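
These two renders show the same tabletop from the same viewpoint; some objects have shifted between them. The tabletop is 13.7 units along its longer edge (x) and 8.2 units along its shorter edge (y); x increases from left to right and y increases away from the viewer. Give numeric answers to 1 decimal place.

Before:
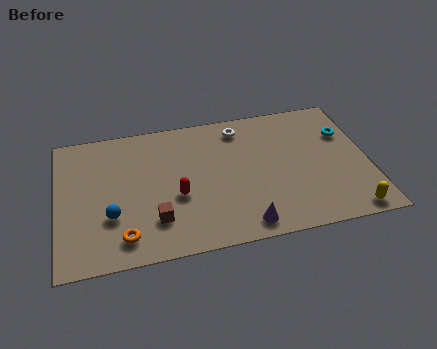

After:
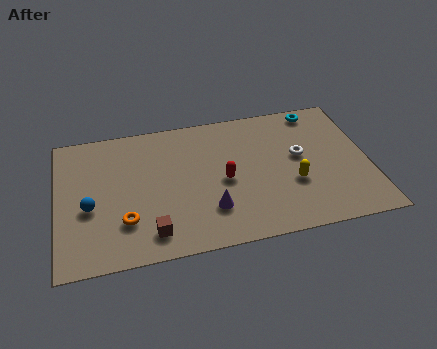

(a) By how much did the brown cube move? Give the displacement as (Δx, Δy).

(-0.2, -0.7)

The brown cube started near (4.2, 2.1) and ended near (4.0, 1.4).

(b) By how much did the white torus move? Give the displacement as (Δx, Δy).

(2.5, -2.3)

From the two frames, the white torus sits at roughly (8.2, 6.9) before and (10.7, 4.6) after.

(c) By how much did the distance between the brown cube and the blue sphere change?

+1.3

They were about 2.0 units apart before and 3.3 after — 1.3 units further apart.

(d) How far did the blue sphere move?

1.1

The blue sphere was near (2.3, 2.7) before and (1.4, 3.4) after, so it travelled √(0.9² + 0.7²) ≈ 1.1 units.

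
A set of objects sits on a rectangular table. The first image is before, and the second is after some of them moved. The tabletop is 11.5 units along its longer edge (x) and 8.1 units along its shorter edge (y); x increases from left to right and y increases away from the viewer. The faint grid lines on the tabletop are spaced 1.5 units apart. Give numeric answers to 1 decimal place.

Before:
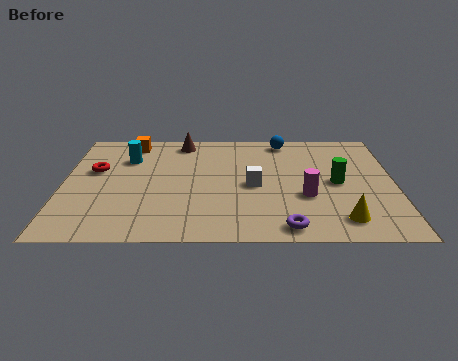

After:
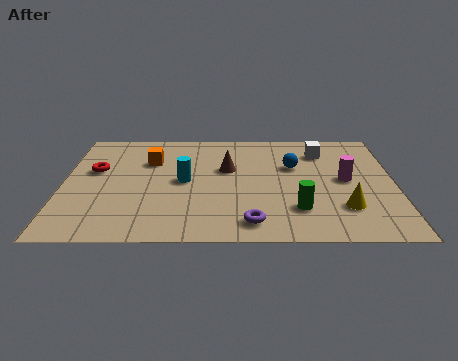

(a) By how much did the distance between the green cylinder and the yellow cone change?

-1.0

Before: roughly 2.6 units apart; after: 1.6. That's 1.0 units closer together.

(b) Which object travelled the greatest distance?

the white cube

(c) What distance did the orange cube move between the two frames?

1.6

From (2.3, 7.0) to (3.0, 5.6), the orange cube covered √(0.7² + 1.4²) ≈ 1.6 units.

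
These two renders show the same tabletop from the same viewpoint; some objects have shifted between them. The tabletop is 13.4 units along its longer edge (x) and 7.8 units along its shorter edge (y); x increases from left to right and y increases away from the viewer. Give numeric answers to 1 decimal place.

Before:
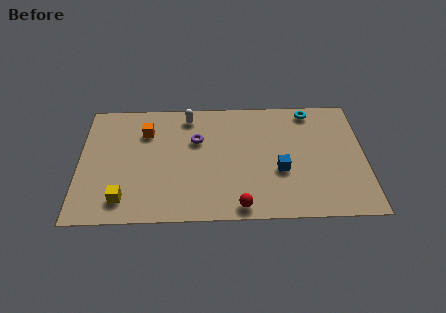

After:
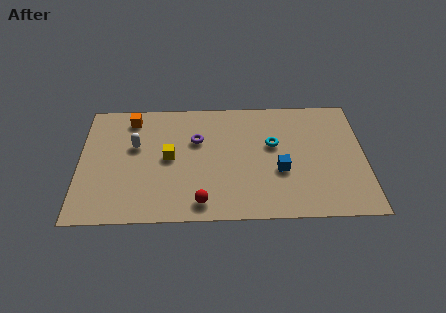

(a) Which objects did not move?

the purple torus and the blue cube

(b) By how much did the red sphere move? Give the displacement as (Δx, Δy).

(-1.8, 0.3)

From the two frames, the red sphere sits at roughly (7.5, 0.8) before and (5.7, 1.1) after.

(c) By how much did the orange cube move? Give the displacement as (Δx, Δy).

(-0.7, 0.9)

From the two frames, the orange cube sits at roughly (3.1, 5.7) before and (2.4, 6.6) after.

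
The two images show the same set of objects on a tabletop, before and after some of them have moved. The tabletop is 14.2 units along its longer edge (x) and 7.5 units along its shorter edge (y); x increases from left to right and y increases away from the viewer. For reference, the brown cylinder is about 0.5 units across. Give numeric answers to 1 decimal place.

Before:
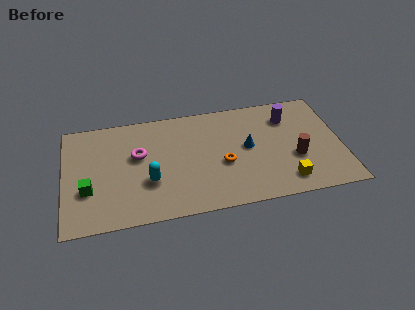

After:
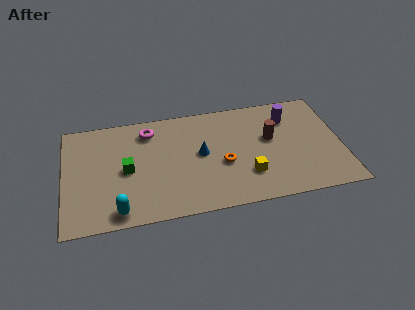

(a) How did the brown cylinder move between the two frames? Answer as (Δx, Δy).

(-1.2, 1.6)

The brown cylinder was at about (11.8, 2.8) and moved to about (10.6, 4.4).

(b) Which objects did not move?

the orange torus and the purple cylinder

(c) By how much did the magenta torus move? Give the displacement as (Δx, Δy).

(0.6, 1.6)

From the two frames, the magenta torus sits at roughly (3.8, 4.5) before and (4.4, 6.1) after.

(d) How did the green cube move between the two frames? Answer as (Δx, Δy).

(2.0, 1.0)

The green cube was at about (1.2, 2.6) and moved to about (3.2, 3.6).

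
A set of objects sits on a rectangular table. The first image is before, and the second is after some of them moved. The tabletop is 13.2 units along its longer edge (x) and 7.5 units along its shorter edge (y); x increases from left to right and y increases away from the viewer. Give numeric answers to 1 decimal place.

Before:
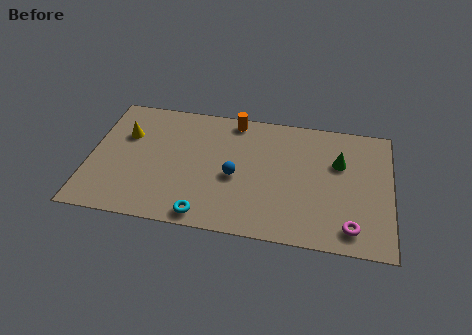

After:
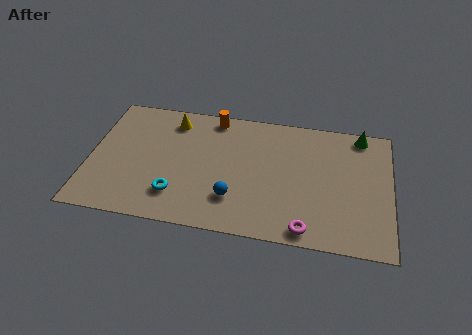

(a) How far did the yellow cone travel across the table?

2.3

The yellow cone was near (1.5, 5.0) before and (3.5, 6.2) after, so it travelled √(2.0² + 1.2²) ≈ 2.3 units.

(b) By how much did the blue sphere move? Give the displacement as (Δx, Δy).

(0.0, -1.3)

From the two frames, the blue sphere sits at roughly (6.4, 3.3) before and (6.4, 2.0) after.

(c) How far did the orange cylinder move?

0.9

The orange cylinder was near (6.2, 6.7) before and (5.3, 6.7) after, so it travelled √(0.9² + 0.0²) ≈ 0.9 units.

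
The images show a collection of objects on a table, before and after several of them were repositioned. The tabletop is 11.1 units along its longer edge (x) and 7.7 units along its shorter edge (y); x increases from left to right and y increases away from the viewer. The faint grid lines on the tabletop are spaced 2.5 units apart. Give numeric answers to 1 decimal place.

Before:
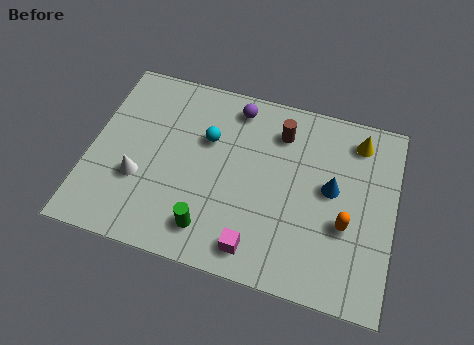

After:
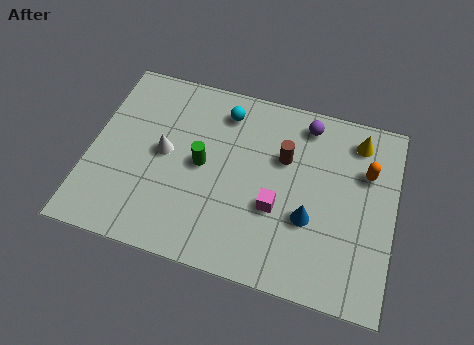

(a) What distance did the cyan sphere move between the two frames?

1.4

From (4.2, 5.0) to (4.7, 6.3), the cyan sphere covered √(0.5² + 1.3²) ≈ 1.4 units.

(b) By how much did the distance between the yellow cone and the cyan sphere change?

-0.7

They were about 5.6 units apart before and 4.9 after — 0.7 units closer together.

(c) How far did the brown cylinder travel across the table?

1.0

The brown cylinder moved from about (6.8, 6.0) to (7.0, 5.0), a distance of √(0.2² + 1.0²) ≈ 1.0.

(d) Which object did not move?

the yellow cone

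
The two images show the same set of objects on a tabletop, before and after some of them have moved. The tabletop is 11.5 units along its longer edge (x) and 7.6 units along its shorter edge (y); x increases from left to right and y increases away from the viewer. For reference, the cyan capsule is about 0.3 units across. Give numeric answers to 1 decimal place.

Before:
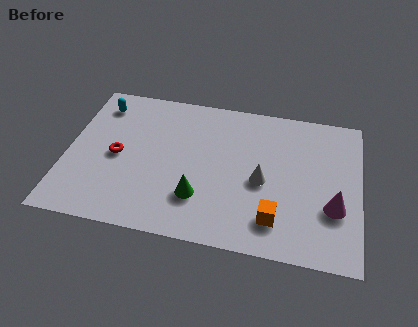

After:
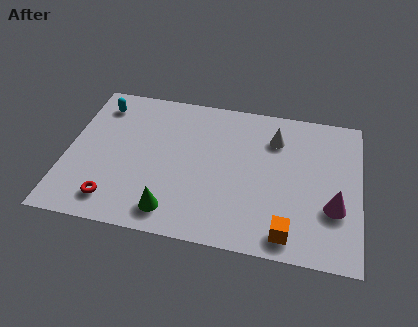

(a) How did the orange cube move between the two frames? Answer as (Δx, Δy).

(0.5, -0.6)

The orange cube was at about (8.3, 1.6) and moved to about (8.8, 1.0).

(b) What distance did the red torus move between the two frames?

2.3

The red torus was near (2.0, 3.6) before and (2.0, 1.3) after, so it travelled √(0.0² + 2.3²) ≈ 2.3 units.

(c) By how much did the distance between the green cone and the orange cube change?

+1.5

They were about 3.0 units apart before and 4.5 after — 1.5 units further apart.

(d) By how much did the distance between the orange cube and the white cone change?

+2.9

The distance was about 1.9 in the first image and 4.8 in the second, so they moved 2.9 units further apart.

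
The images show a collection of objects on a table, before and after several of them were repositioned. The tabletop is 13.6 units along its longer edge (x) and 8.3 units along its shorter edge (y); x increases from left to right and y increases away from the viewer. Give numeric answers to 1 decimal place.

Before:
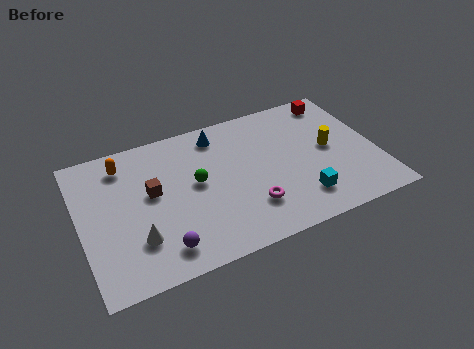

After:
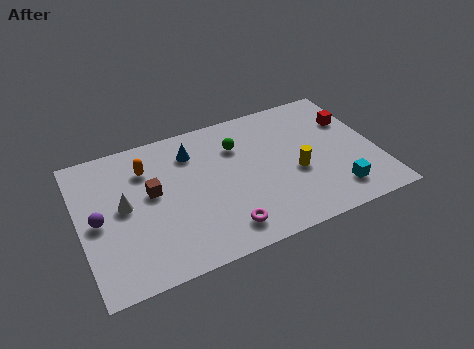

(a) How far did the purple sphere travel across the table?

3.7

The purple sphere was near (3.4, 1.4) before and (0.8, 4.0) after, so it travelled √(2.6² + 2.6²) ≈ 3.7 units.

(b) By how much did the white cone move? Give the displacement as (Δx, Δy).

(-0.4, 2.1)

The white cone was at about (2.4, 2.3) and moved to about (2.0, 4.4).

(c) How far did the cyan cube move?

1.6

The cyan cube moved from about (9.8, 1.8) to (11.4, 1.6), a distance of √(1.6² + 0.2²) ≈ 1.6.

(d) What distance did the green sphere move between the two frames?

2.6

The green sphere was near (5.3, 4.5) before and (7.4, 6.0) after, so it travelled √(2.1² + 1.5²) ≈ 2.6 units.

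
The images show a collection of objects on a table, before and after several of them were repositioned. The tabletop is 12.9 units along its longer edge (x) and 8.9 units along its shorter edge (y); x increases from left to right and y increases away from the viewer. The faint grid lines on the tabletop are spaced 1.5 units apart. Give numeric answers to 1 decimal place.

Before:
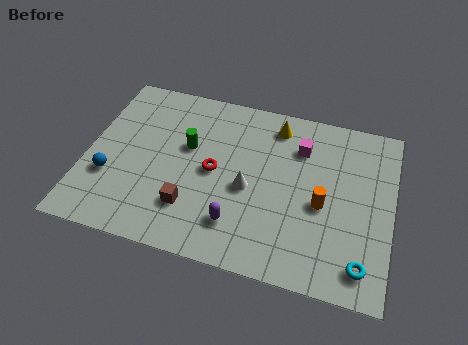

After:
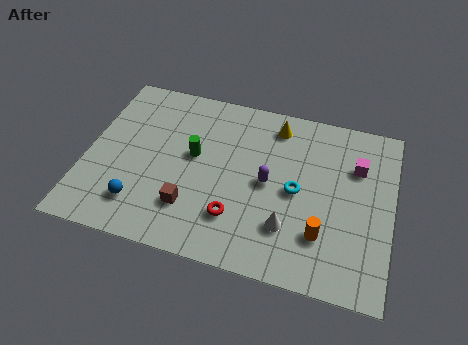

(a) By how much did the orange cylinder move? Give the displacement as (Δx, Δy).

(0.1, -1.5)

From the two frames, the orange cylinder sits at roughly (10.0, 3.9) before and (10.1, 2.4) after.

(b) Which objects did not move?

the brown cube and the yellow cone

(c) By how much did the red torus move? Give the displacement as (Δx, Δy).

(1.1, -2.1)

From the two frames, the red torus sits at roughly (5.4, 4.4) before and (6.5, 2.3) after.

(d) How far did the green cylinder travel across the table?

0.5

From (4.2, 5.4) to (4.5, 5.0), the green cylinder covered √(0.3² + 0.4²) ≈ 0.5 units.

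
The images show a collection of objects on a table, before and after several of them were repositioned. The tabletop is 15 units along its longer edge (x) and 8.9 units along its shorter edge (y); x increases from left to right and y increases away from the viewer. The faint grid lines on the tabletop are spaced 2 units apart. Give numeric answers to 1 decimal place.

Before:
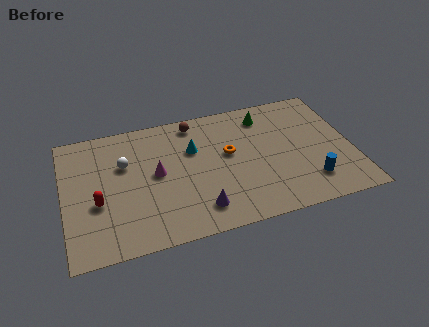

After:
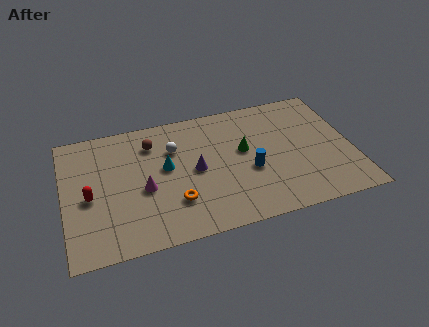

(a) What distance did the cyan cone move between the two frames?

1.7

The cyan cone moved from about (6.8, 5.9) to (5.3, 5.0), a distance of √(1.5² + 0.9²) ≈ 1.7.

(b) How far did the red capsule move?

0.6

The red capsule was near (1.7, 3.5) before and (1.3, 4.0) after, so it travelled √(0.4² + 0.5²) ≈ 0.6 units.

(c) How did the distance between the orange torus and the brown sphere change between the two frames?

+1.4

Before: roughly 3.1 units apart; after: 4.5. That's 1.4 units further apart.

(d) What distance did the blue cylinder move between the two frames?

3.4

The blue cylinder was near (12.6, 2.0) before and (9.6, 3.6) after, so it travelled √(3.0² + 1.6²) ≈ 3.4 units.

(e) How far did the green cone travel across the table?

2.6

From (10.7, 7.3) to (9.4, 5.1), the green cone covered √(1.3² + 2.2²) ≈ 2.6 units.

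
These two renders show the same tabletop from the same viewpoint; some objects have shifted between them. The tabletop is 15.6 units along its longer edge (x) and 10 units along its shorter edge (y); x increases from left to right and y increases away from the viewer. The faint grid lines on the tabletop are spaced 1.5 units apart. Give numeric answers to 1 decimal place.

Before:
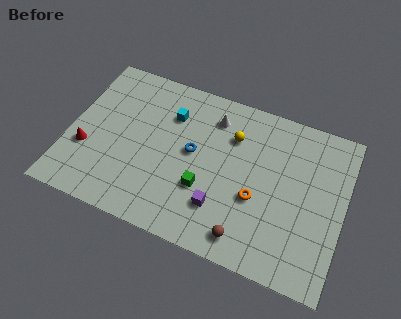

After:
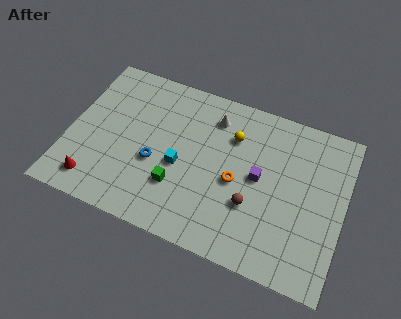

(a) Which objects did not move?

the white cone and the yellow sphere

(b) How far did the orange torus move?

1.3

The orange torus was near (10.8, 3.9) before and (9.6, 4.5) after, so it travelled √(1.2² + 0.6²) ≈ 1.3 units.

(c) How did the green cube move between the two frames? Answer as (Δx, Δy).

(-1.5, -0.4)

The green cube was at about (7.9, 3.4) and moved to about (6.4, 3.0).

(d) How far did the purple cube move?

3.2

The purple cube moved from about (8.9, 2.6) to (10.8, 5.2), a distance of √(1.9² + 2.6²) ≈ 3.2.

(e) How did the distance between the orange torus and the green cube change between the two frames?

+0.6

Before: roughly 2.9 units apart; after: 3.5. That's 0.6 units further apart.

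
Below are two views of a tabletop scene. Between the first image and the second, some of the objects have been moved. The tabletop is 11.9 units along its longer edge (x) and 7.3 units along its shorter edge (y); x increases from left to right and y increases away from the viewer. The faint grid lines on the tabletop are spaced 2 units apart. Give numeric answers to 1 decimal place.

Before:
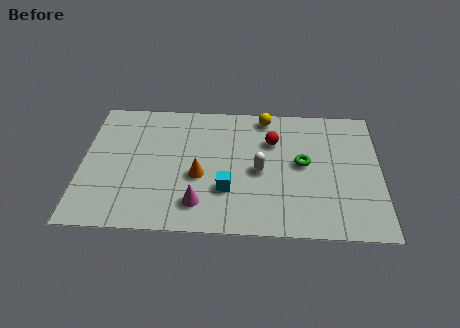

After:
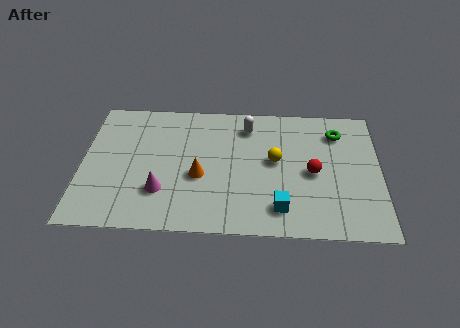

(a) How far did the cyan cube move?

2.3

The cyan cube moved from about (5.8, 2.3) to (7.9, 1.4), a distance of √(2.1² + 0.9²) ≈ 2.3.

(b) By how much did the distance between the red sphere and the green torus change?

+0.8

They were about 1.7 units apart before and 2.5 after — 0.8 units further apart.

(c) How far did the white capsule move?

2.5

The white capsule moved from about (7.1, 3.4) to (6.6, 5.9), a distance of √(0.5² + 2.5²) ≈ 2.5.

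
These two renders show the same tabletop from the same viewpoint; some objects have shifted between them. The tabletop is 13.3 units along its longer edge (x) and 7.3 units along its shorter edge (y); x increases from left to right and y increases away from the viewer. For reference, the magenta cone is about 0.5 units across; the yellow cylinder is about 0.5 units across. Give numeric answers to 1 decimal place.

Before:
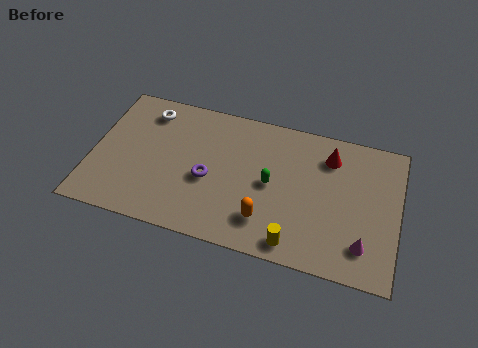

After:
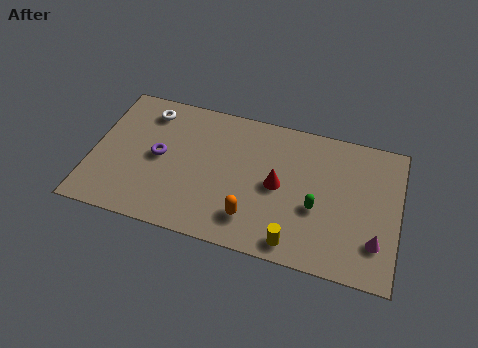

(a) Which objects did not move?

the white torus and the yellow cylinder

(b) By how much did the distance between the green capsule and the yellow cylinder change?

-0.8

They were about 3.0 units apart before and 2.2 after — 0.8 units closer together.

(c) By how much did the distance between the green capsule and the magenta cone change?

-1.8

They were about 4.6 units apart before and 2.8 after — 1.8 units closer together.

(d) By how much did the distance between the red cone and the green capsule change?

-1.4

They were about 3.2 units apart before and 1.8 after — 1.4 units closer together.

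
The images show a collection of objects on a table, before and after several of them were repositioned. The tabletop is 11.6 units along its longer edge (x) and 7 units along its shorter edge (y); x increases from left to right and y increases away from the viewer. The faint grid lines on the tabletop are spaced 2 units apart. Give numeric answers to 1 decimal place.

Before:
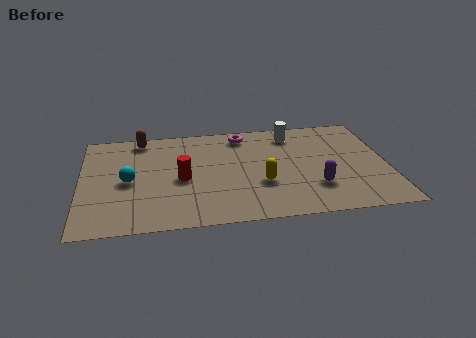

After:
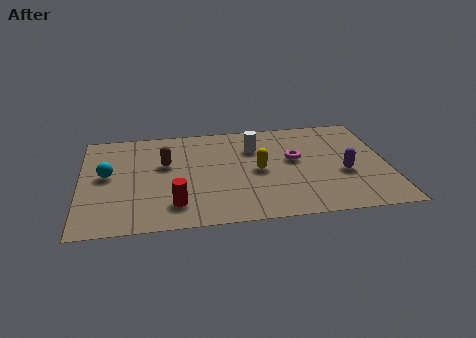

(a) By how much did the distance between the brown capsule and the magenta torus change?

+1.0

Before: roughly 3.9 units apart; after: 4.9. That's 1.0 units further apart.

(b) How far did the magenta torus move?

2.8

From (6.2, 6.0) to (8.1, 4.0), the magenta torus covered √(1.9² + 2.0²) ≈ 2.8 units.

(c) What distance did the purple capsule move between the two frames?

1.4

From (8.8, 2.0) to (9.9, 2.8), the purple capsule covered √(1.1² + 0.8²) ≈ 1.4 units.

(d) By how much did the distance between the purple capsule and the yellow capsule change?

+1.2

They were about 2.1 units apart before and 3.3 after — 1.2 units further apart.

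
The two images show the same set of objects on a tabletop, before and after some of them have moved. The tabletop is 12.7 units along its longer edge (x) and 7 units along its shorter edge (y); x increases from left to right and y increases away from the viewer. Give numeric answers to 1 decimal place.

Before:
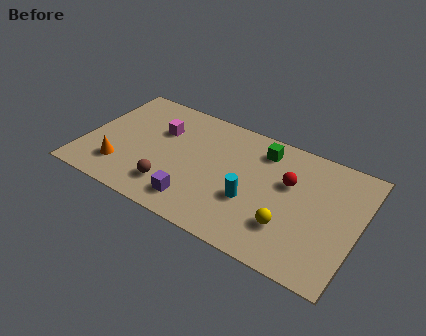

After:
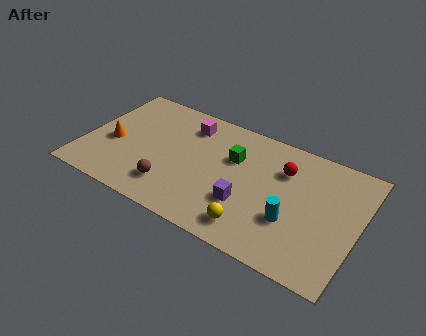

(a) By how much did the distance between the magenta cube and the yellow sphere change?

-1.2

The distance was about 6.9 in the first image and 5.7 in the second, so they moved 1.2 units closer together.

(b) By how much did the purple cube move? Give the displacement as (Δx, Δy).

(2.2, 1.0)

The purple cube was at about (5.5, 1.3) and moved to about (7.7, 2.3).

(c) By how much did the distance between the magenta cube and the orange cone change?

+0.8

The distance was about 3.3 in the first image and 4.1 in the second, so they moved 0.8 units further apart.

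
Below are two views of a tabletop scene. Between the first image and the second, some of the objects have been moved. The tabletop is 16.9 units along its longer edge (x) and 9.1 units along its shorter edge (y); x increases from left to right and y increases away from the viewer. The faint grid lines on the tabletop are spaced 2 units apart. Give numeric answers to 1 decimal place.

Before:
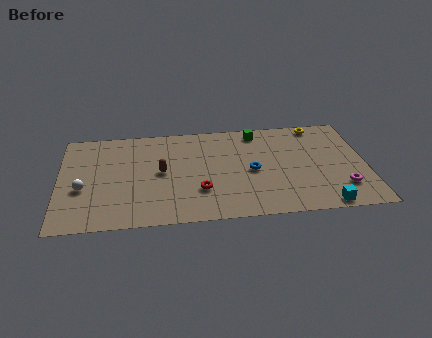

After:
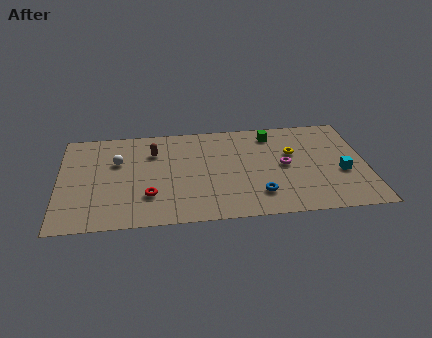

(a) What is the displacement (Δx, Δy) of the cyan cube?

(1.1, 2.8)

From the two frames, the cyan cube sits at roughly (14.4, 0.8) before and (15.5, 3.6) after.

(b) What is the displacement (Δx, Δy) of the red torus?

(-2.8, -0.2)

From the two frames, the red torus sits at roughly (7.7, 2.8) before and (4.9, 2.6) after.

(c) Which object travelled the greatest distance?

the magenta torus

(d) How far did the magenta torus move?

3.9

From (15.5, 2.3) to (12.4, 4.6), the magenta torus covered √(3.1² + 2.3²) ≈ 3.9 units.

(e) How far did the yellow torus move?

2.9

The yellow torus moved from about (14.4, 8.2) to (12.9, 5.7), a distance of √(1.5² + 2.5²) ≈ 2.9.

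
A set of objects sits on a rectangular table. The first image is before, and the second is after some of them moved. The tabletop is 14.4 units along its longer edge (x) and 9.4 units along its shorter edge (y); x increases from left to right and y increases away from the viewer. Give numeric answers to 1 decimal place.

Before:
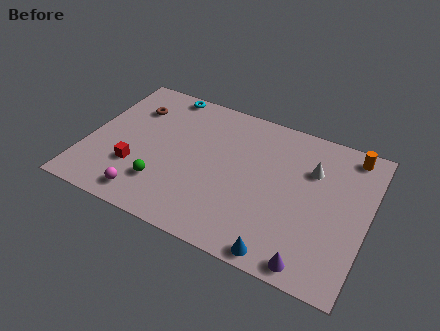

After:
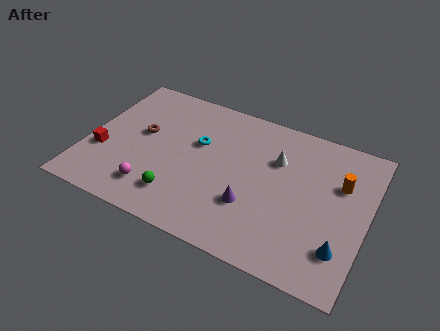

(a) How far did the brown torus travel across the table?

1.7

The brown torus was near (2.0, 6.9) before and (2.7, 5.3) after, so it travelled √(0.7² + 1.6²) ≈ 1.7 units.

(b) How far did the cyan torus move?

3.6

The cyan torus moved from about (3.4, 8.6) to (5.6, 5.8), a distance of √(2.2² + 2.8²) ≈ 3.6.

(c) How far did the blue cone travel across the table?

3.2

The blue cone moved from about (10.5, 0.8) to (13.3, 2.3), a distance of √(2.8² + 1.5²) ≈ 3.2.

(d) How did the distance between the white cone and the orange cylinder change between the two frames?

+0.8

Before: roughly 2.5 units apart; after: 3.3. That's 0.8 units further apart.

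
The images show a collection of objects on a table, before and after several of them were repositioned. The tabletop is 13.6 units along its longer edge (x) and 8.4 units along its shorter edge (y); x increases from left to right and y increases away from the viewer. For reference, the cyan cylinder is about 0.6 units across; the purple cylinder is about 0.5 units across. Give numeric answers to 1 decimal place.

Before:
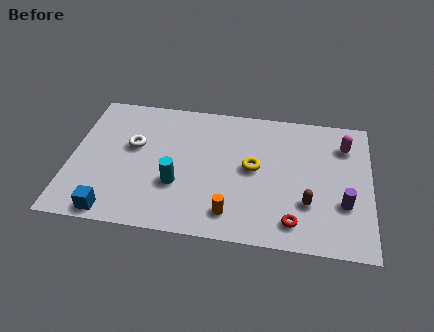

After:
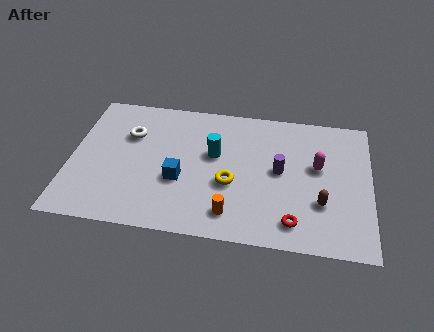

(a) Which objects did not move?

the orange cylinder and the red torus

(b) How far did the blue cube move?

3.8

The blue cube was near (2.1, 0.8) before and (5.0, 3.2) after, so it travelled √(2.9² + 2.4²) ≈ 3.8 units.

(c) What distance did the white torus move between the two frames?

0.7

The white torus moved from about (2.8, 5.0) to (2.6, 5.7), a distance of √(0.2² + 0.7²) ≈ 0.7.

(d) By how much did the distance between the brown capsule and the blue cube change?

-2.5

The distance was about 8.9 in the first image and 6.4 in the second, so they moved 2.5 units closer together.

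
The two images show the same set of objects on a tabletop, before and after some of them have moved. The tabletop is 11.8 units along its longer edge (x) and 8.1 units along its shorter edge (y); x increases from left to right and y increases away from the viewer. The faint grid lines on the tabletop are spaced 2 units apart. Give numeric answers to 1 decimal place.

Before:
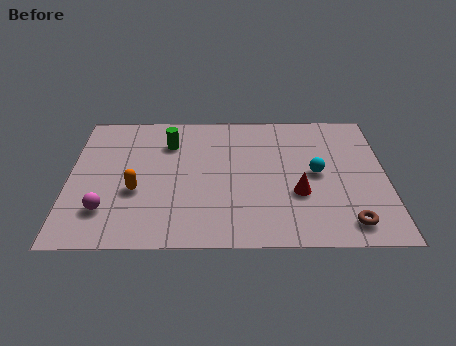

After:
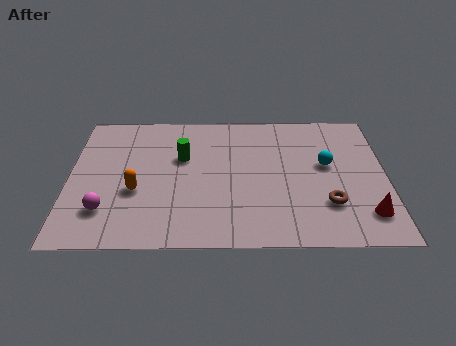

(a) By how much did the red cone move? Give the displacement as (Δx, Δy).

(2.5, -1.2)

From the two frames, the red cone sits at roughly (8.5, 2.9) before and (11.0, 1.7) after.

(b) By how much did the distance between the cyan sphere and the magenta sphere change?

+0.5

The distance was about 8.1 in the first image and 8.6 in the second, so they moved 0.5 units further apart.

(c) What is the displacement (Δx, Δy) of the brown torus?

(-0.7, 1.1)

The brown torus was at about (10.3, 1.2) and moved to about (9.6, 2.3).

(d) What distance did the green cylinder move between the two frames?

1.0

The green cylinder moved from about (3.7, 6.0) to (4.2, 5.1), a distance of √(0.5² + 0.9²) ≈ 1.0.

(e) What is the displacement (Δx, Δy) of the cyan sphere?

(0.4, 0.5)

From the two frames, the cyan sphere sits at roughly (9.2, 4.1) before and (9.6, 4.6) after.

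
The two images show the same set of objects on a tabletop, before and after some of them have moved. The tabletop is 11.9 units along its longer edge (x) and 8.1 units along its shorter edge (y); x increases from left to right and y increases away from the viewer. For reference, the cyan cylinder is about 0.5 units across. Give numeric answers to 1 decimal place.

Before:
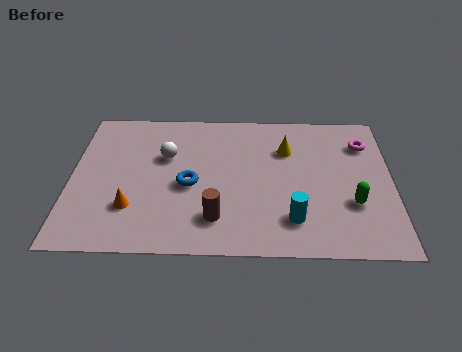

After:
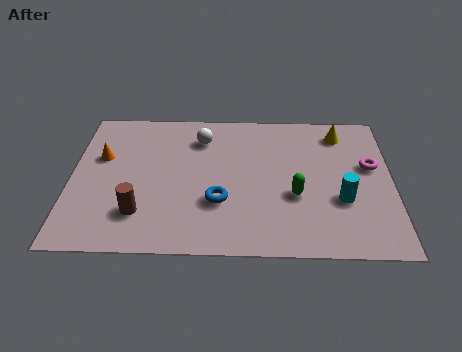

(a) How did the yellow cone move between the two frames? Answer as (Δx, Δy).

(2.0, 1.0)

From the two frames, the yellow cone sits at roughly (8.0, 5.7) before and (10.0, 6.7) after.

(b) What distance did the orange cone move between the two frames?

3.0

The orange cone moved from about (2.3, 2.3) to (1.1, 5.1), a distance of √(1.2² + 2.8²) ≈ 3.0.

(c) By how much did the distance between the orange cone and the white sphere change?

+0.8

They were about 3.1 units apart before and 3.9 after — 0.8 units further apart.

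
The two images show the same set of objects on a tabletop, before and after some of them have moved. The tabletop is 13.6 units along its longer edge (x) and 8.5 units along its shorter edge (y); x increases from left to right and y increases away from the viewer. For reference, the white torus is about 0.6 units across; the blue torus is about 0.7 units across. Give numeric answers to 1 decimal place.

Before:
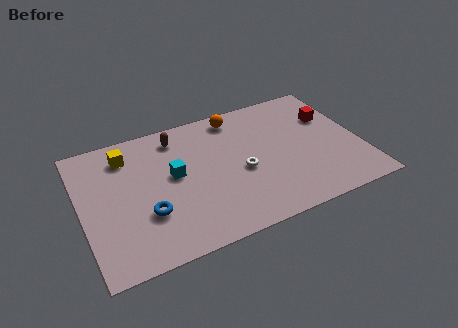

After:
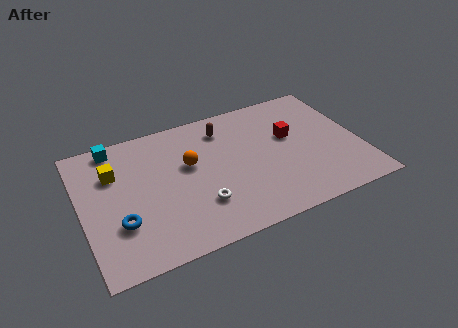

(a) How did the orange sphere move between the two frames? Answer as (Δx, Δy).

(-2.6, -2.3)

The orange sphere started near (7.9, 7.4) and ended near (5.3, 5.1).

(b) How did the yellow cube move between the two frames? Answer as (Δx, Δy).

(-0.7, -0.9)

The yellow cube was at about (2.4, 6.8) and moved to about (1.7, 5.9).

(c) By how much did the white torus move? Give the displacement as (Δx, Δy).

(-2.2, -1.3)

The white torus started near (7.7, 3.7) and ended near (5.5, 2.4).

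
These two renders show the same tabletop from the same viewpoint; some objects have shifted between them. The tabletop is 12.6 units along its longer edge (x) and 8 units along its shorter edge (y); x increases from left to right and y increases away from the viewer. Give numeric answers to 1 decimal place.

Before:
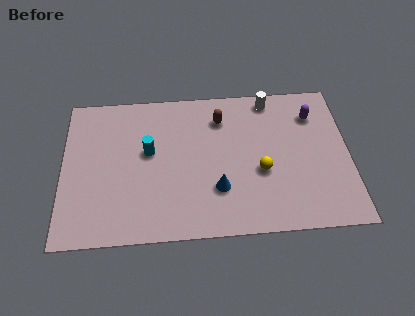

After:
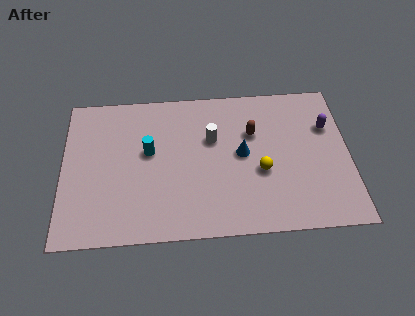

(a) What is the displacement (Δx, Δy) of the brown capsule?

(1.4, -0.9)

The brown capsule started near (7.0, 6.2) and ended near (8.4, 5.3).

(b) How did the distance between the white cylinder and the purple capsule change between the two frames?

+3.0

Before: roughly 2.1 units apart; after: 5.1. That's 3.0 units further apart.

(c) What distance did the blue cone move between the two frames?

2.1

The blue cone moved from about (6.8, 2.4) to (7.9, 4.2), a distance of √(1.1² + 1.8²) ≈ 2.1.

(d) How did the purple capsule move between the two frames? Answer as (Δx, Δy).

(0.6, -0.7)

The purple capsule was at about (11.1, 6.1) and moved to about (11.7, 5.4).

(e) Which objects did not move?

the yellow sphere and the cyan cylinder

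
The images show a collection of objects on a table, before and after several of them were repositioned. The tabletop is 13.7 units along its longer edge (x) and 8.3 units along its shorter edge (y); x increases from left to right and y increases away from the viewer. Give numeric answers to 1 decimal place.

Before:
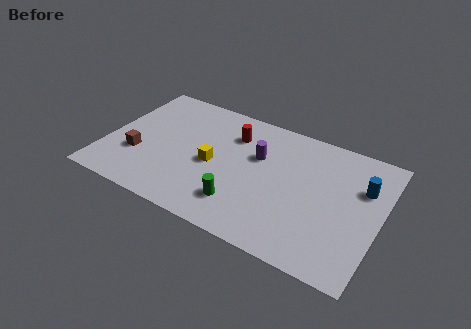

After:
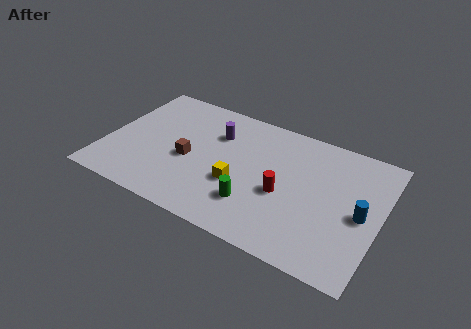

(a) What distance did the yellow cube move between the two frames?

1.6

The yellow cube was near (5.4, 3.8) before and (6.8, 3.1) after, so it travelled √(1.4² + 0.7²) ≈ 1.6 units.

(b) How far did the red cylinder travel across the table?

4.0

The red cylinder moved from about (6.1, 6.2) to (9.0, 3.5), a distance of √(2.9² + 2.7²) ≈ 4.0.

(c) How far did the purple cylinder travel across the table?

2.3

From (7.5, 5.3) to (5.3, 5.9), the purple cylinder covered √(2.2² + 0.6²) ≈ 2.3 units.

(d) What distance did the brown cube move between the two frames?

2.6

The brown cube was near (1.7, 2.8) before and (4.2, 3.6) after, so it travelled √(2.5² + 0.8²) ≈ 2.6 units.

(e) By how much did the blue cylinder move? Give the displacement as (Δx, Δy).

(0.1, -1.7)

The blue cylinder was at about (12.7, 5.6) and moved to about (12.8, 3.9).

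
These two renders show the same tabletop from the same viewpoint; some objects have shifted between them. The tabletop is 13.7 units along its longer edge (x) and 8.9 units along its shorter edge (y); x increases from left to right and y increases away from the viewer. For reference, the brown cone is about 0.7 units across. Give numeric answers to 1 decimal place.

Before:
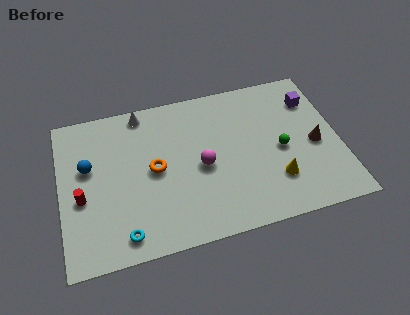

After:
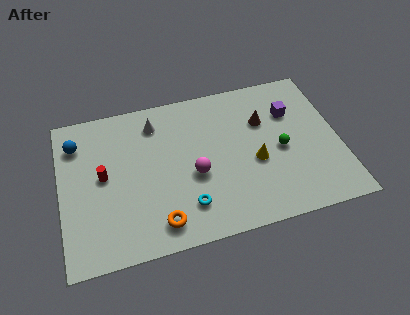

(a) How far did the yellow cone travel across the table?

1.6

The yellow cone was near (10.4, 2.4) before and (9.5, 3.7) after, so it travelled √(0.9² + 1.3²) ≈ 1.6 units.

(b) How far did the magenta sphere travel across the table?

0.6

The magenta sphere was near (6.9, 4.1) before and (6.5, 3.7) after, so it travelled √(0.4² + 0.4²) ≈ 0.6 units.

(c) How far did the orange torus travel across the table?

3.1

From (4.6, 4.5) to (4.6, 1.4), the orange torus covered √(0.0² + 3.1²) ≈ 3.1 units.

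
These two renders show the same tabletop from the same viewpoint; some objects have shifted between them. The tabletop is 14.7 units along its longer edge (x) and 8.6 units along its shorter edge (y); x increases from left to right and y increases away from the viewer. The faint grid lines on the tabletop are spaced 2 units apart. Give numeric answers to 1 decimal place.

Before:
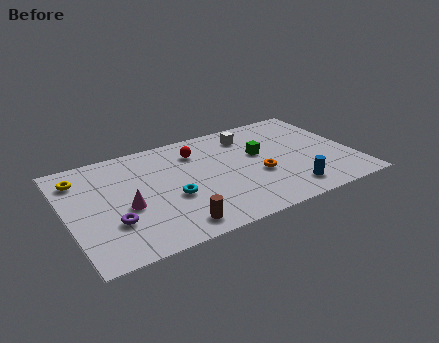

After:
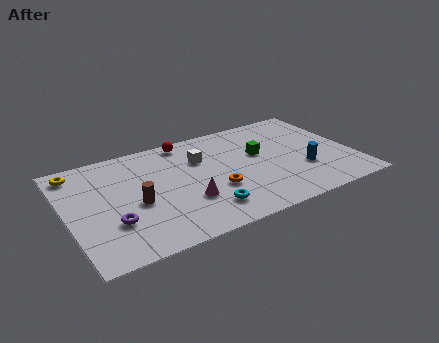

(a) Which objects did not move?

the green cube and the purple torus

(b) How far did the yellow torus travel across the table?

0.6

The yellow torus was near (0.9, 6.8) before and (0.8, 7.4) after, so it travelled √(0.1² + 0.6²) ≈ 0.6 units.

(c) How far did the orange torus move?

2.3

From (9.7, 3.4) to (7.4, 3.1), the orange torus covered √(2.3² + 0.3²) ≈ 2.3 units.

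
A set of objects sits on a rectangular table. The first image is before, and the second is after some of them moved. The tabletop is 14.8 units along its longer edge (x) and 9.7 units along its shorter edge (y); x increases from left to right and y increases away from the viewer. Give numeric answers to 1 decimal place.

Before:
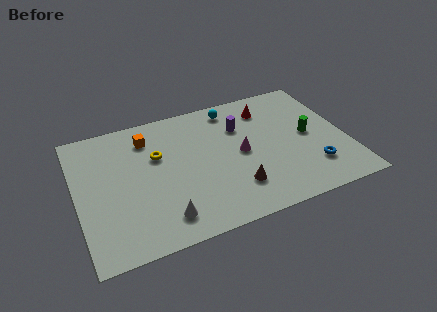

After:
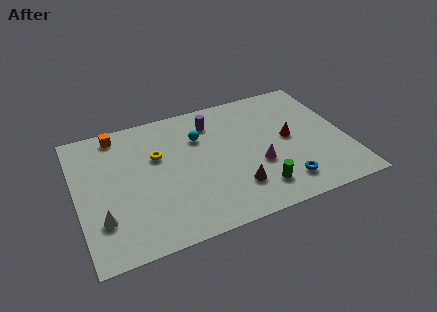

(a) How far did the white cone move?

3.4

The white cone was near (4.4, 1.7) before and (1.2, 2.7) after, so it travelled √(3.2² + 1.0²) ≈ 3.4 units.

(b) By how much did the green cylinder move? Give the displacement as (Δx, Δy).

(-3.2, -3.0)

From the two frames, the green cylinder sits at roughly (12.8, 4.9) before and (9.6, 1.9) after.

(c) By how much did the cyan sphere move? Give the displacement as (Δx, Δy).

(-2.0, -1.6)

The cyan sphere started near (8.9, 8.4) and ended near (6.9, 6.8).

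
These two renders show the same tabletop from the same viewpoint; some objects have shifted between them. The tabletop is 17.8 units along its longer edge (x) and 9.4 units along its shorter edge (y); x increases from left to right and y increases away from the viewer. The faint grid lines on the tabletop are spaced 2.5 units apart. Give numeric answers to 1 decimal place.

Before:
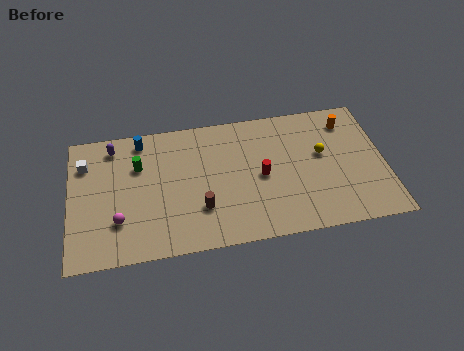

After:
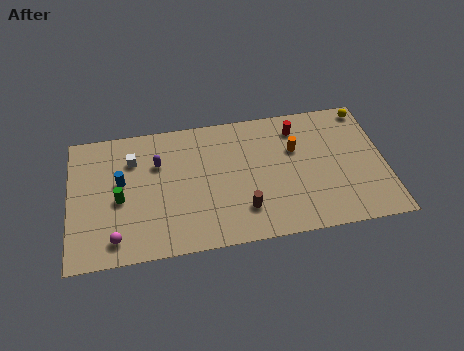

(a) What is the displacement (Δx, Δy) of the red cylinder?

(2.2, 3.1)

From the two frames, the red cylinder sits at roughly (10.8, 4.5) before and (13.0, 7.6) after.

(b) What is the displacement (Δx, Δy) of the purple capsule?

(2.5, -1.6)

The purple capsule started near (2.5, 8.0) and ended near (5.0, 6.4).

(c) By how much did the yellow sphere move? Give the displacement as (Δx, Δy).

(2.7, 2.9)

The yellow sphere was at about (14.3, 5.5) and moved to about (17.0, 8.4).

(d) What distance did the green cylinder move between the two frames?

2.5

The green cylinder was near (3.9, 6.4) before and (2.8, 4.2) after, so it travelled √(1.1² + 2.2²) ≈ 2.5 units.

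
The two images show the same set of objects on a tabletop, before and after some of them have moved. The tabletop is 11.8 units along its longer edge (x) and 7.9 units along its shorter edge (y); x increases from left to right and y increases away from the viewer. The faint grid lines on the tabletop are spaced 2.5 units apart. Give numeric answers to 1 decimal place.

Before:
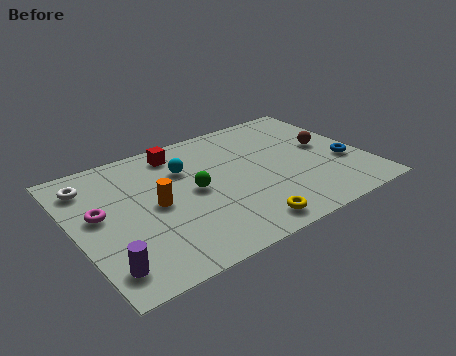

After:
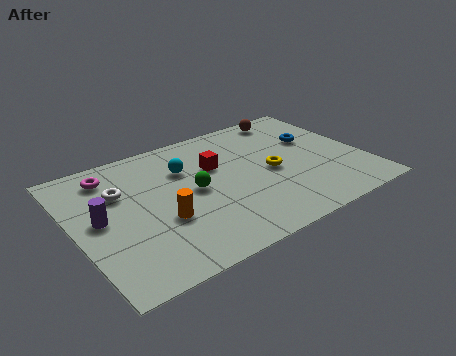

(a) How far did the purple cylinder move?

2.7

The purple cylinder was near (0.8, 1.4) before and (1.0, 4.1) after, so it travelled √(0.2² + 2.7²) ≈ 2.7 units.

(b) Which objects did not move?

the cyan sphere and the green sphere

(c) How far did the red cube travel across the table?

2.1

The red cube moved from about (4.6, 6.7) to (5.9, 5.1), a distance of √(1.3² + 1.6²) ≈ 2.1.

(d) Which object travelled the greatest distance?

the yellow torus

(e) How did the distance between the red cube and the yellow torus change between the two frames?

-3.4

The distance was about 5.9 in the first image and 2.5 in the second, so they moved 3.4 units closer together.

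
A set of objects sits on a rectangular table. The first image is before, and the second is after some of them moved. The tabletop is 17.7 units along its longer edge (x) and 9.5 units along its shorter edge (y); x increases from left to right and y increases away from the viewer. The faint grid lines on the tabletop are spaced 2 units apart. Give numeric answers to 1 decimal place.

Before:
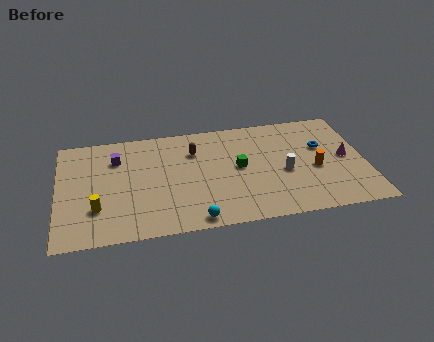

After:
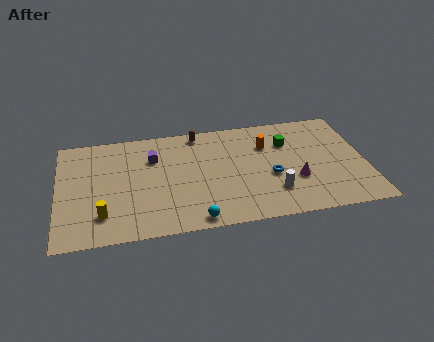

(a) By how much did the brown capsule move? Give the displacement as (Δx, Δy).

(0.3, 1.6)

The brown capsule was at about (7.9, 6.9) and moved to about (8.2, 8.5).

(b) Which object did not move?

the cyan sphere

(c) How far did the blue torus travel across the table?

3.7

The blue torus moved from about (15.3, 6.0) to (12.2, 3.9), a distance of √(3.1² + 2.1²) ≈ 3.7.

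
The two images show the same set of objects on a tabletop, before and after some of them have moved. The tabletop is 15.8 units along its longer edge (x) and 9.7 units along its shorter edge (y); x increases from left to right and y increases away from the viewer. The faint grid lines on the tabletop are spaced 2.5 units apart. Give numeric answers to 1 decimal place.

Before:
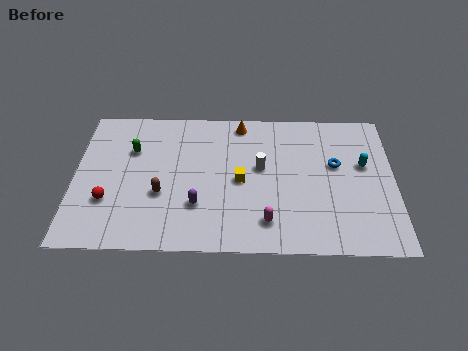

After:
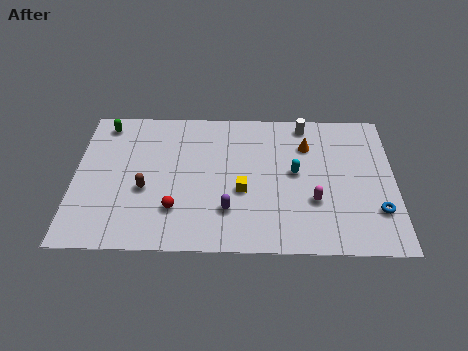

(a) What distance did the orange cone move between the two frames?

3.6

The orange cone was near (8.2, 8.6) before and (11.5, 7.1) after, so it travelled √(3.3² + 1.5²) ≈ 3.6 units.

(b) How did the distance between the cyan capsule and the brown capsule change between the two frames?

-2.7

The distance was about 10.2 in the first image and 7.5 in the second, so they moved 2.7 units closer together.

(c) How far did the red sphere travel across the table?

3.3

The red sphere moved from about (1.7, 3.1) to (5.0, 2.6), a distance of √(3.3² + 0.5²) ≈ 3.3.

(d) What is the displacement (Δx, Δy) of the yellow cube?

(0.1, -0.7)

The yellow cube started near (8.2, 4.6) and ended near (8.3, 3.9).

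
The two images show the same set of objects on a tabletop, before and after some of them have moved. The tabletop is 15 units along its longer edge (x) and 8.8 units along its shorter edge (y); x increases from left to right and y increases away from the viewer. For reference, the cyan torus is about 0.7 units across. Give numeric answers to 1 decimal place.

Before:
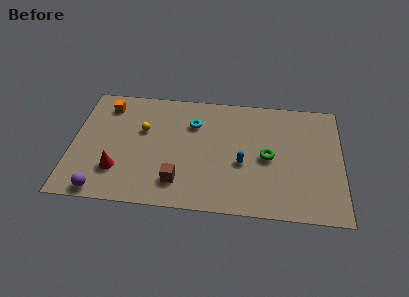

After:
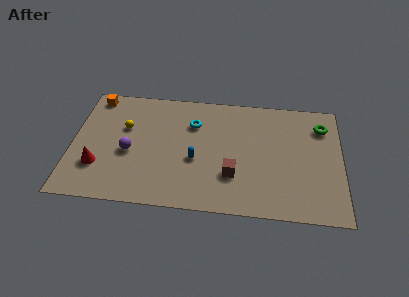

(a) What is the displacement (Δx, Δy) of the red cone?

(-1.1, 0.2)

The red cone was at about (2.6, 2.4) and moved to about (1.5, 2.6).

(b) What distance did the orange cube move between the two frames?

0.9

The orange cube moved from about (1.8, 7.2) to (1.1, 7.8), a distance of √(0.7² + 0.6²) ≈ 0.9.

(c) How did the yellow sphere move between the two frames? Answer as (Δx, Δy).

(-1.0, 0.1)

From the two frames, the yellow sphere sits at roughly (3.9, 5.5) before and (2.9, 5.6) after.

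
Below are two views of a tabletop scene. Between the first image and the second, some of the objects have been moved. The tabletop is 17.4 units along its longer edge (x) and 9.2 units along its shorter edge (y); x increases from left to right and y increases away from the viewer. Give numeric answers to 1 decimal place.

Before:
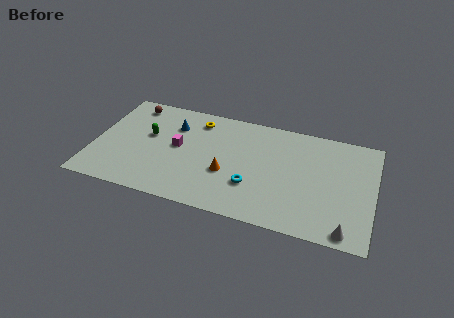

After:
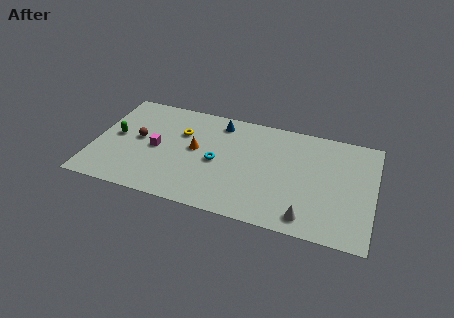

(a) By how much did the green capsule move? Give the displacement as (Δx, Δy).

(-2.0, -0.6)

The green capsule started near (3.3, 5.4) and ended near (1.3, 4.8).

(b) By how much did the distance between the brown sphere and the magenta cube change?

-3.1

They were about 4.4 units apart before and 1.3 after — 3.1 units closer together.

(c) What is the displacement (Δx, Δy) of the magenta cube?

(-1.3, -0.5)

The magenta cube started near (5.2, 4.9) and ended near (3.9, 4.4).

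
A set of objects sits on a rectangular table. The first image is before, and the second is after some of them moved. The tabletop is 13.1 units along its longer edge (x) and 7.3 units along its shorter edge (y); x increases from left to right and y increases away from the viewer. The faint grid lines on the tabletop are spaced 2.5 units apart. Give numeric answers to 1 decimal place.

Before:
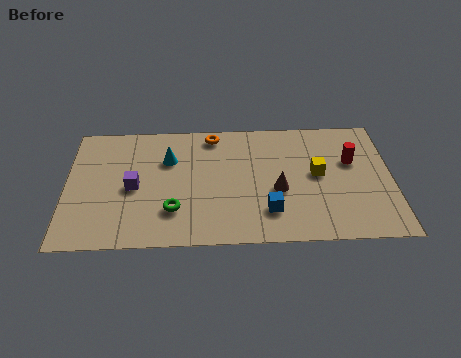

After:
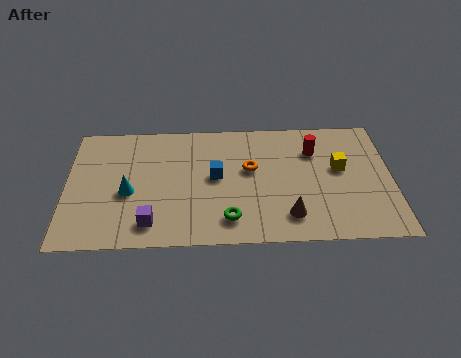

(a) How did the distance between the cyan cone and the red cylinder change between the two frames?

+0.4

Before: roughly 7.4 units apart; after: 7.8. That's 0.4 units further apart.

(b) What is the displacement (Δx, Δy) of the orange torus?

(1.5, -2.1)

From the two frames, the orange torus sits at roughly (5.9, 6.4) before and (7.4, 4.3) after.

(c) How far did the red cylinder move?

1.7

From (11.5, 4.6) to (10.0, 5.3), the red cylinder covered √(1.5² + 0.7²) ≈ 1.7 units.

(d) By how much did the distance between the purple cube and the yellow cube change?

+0.7

Before: roughly 7.4 units apart; after: 8.1. That's 0.7 units further apart.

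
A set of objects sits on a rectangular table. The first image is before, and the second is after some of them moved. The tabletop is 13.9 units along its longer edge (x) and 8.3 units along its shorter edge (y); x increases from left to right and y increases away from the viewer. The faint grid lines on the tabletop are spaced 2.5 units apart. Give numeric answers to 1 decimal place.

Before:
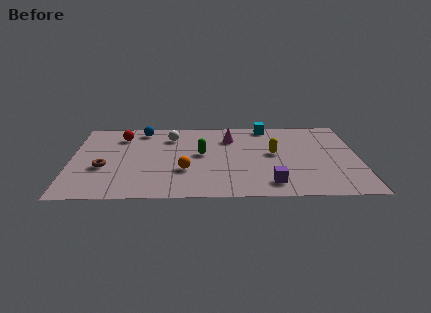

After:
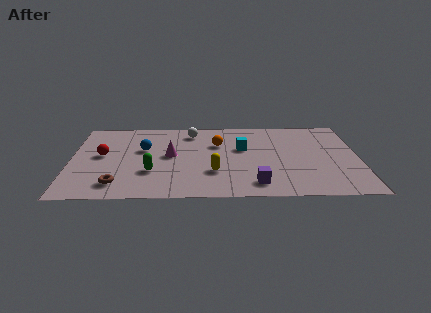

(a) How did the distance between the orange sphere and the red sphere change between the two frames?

+0.9

The distance was about 4.8 in the first image and 5.7 in the second, so they moved 0.9 units further apart.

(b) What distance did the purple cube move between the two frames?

0.7

The purple cube moved from about (9.6, 1.4) to (8.9, 1.4), a distance of √(0.7² + 0.0²) ≈ 0.7.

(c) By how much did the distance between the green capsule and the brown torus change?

-2.9

They were about 4.9 units apart before and 2.0 after — 2.9 units closer together.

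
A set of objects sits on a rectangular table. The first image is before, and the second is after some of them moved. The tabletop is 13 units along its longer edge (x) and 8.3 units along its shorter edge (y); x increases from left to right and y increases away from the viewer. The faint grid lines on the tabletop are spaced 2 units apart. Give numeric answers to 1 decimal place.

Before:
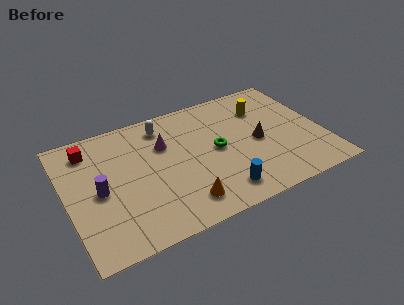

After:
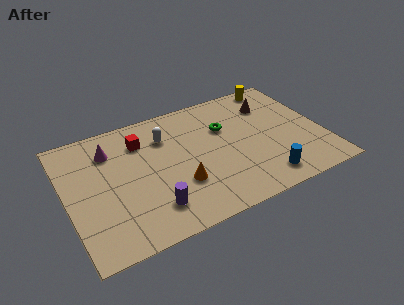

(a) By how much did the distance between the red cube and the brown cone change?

-2.1

They were about 8.8 units apart before and 6.7 after — 2.1 units closer together.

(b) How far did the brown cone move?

2.5

The brown cone moved from about (9.7, 3.9) to (10.7, 6.2), a distance of √(1.0² + 2.3²) ≈ 2.5.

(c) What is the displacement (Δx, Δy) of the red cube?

(2.6, -0.5)

The red cube was at about (1.4, 6.8) and moved to about (4.0, 6.3).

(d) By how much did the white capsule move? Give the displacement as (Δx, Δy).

(0.0, -0.8)

The white capsule started near (5.2, 6.9) and ended near (5.2, 6.1).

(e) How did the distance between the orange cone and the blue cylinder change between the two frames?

+2.4

The distance was about 1.9 in the first image and 4.3 in the second, so they moved 2.4 units further apart.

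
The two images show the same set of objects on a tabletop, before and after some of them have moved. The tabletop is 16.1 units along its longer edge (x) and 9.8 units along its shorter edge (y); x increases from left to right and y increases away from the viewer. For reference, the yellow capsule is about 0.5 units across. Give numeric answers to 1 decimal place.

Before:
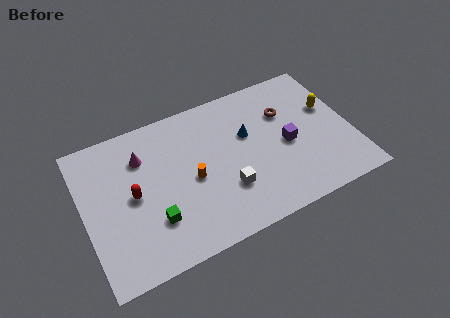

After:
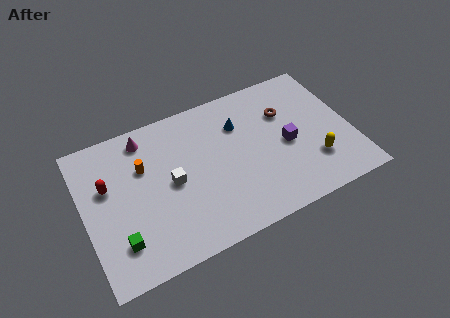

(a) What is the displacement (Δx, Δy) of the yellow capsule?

(-1.4, -3.3)

The yellow capsule was at about (15.0, 6.0) and moved to about (13.6, 2.7).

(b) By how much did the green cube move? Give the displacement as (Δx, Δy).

(-2.1, -0.5)

The green cube started near (3.9, 2.8) and ended near (1.8, 2.3).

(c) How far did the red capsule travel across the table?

1.8

From (2.9, 4.9) to (1.5, 6.1), the red capsule covered √(1.4² + 1.2²) ≈ 1.8 units.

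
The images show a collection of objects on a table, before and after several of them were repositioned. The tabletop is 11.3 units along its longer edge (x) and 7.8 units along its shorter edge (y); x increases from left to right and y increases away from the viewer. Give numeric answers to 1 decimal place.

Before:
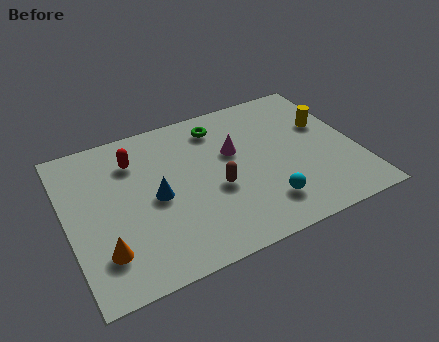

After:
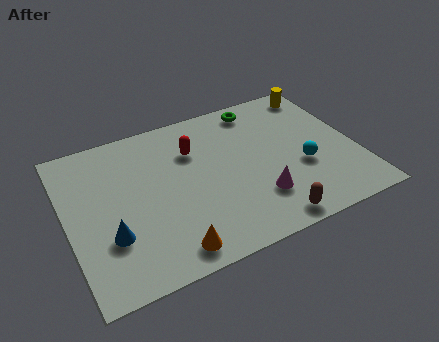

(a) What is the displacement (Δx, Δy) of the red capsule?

(2.3, -0.4)

The red capsule was at about (2.8, 5.9) and moved to about (5.1, 5.5).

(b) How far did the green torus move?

1.7

From (6.2, 6.4) to (7.9, 6.8), the green torus covered √(1.7² + 0.4²) ≈ 1.7 units.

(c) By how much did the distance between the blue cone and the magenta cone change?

+2.3

The distance was about 3.4 in the first image and 5.7 in the second, so they moved 2.3 units further apart.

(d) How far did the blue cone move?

2.2

The blue cone moved from about (3.4, 3.7) to (1.5, 2.5), a distance of √(1.9² + 1.2²) ≈ 2.2.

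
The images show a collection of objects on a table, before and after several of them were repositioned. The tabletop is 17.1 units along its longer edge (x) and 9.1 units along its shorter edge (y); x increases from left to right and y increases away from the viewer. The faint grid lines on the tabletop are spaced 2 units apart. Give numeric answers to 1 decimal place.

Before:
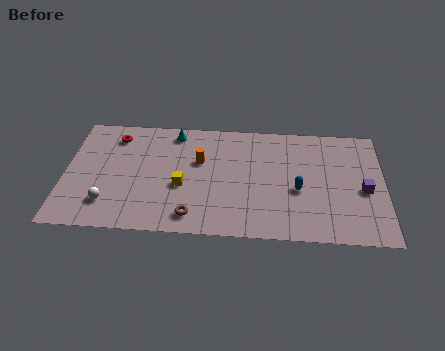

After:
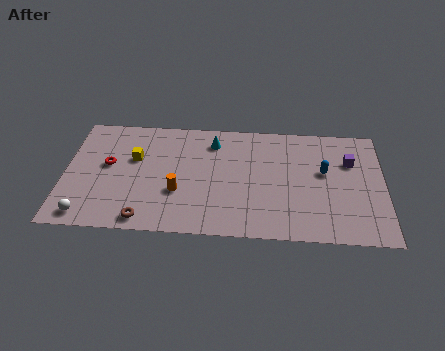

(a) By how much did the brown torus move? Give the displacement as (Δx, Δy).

(-2.5, -0.4)

From the two frames, the brown torus sits at roughly (6.9, 1.4) before and (4.4, 1.0) after.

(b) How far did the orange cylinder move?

2.7

From (7.2, 5.7) to (6.1, 3.2), the orange cylinder covered √(1.1² + 2.5²) ≈ 2.7 units.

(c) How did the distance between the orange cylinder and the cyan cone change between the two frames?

+1.9

Before: roughly 2.6 units apart; after: 4.5. That's 1.9 units further apart.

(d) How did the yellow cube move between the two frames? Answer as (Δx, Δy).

(-2.6, 2.0)

The yellow cube started near (6.3, 3.7) and ended near (3.7, 5.7).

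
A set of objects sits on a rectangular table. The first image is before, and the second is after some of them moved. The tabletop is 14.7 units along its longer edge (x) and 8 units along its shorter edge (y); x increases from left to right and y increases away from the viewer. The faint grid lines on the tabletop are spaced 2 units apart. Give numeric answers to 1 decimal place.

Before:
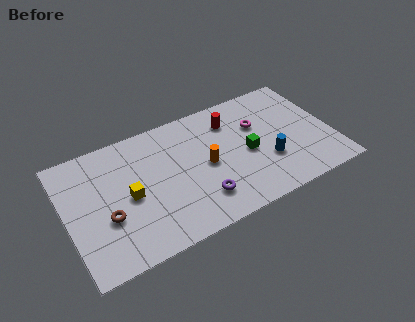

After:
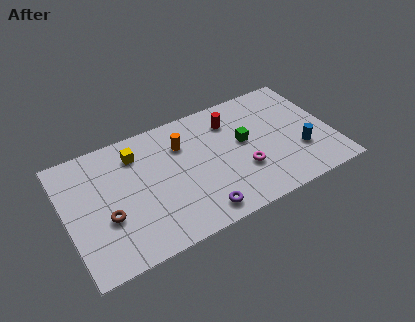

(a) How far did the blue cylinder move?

1.8

The blue cylinder was near (11.0, 2.7) before and (12.8, 2.6) after, so it travelled √(1.8² + 0.1²) ≈ 1.8 units.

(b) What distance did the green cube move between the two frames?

0.8

From (10.0, 3.7) to (9.9, 4.5), the green cube covered √(0.1² + 0.8²) ≈ 0.8 units.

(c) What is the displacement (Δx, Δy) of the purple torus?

(-0.2, -0.8)

The purple torus started near (7.1, 1.9) and ended near (6.9, 1.1).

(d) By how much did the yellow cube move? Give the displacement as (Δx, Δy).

(0.7, 2.5)

The yellow cube started near (3.4, 3.8) and ended near (4.1, 6.3).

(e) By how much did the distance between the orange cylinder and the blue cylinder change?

+3.5

They were about 3.5 units apart before and 7.0 after — 3.5 units further apart.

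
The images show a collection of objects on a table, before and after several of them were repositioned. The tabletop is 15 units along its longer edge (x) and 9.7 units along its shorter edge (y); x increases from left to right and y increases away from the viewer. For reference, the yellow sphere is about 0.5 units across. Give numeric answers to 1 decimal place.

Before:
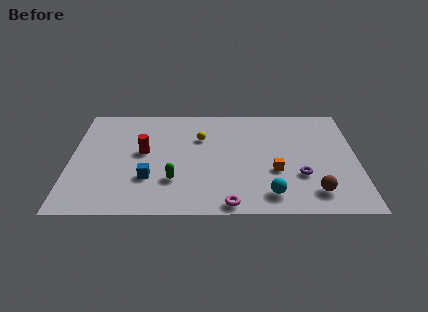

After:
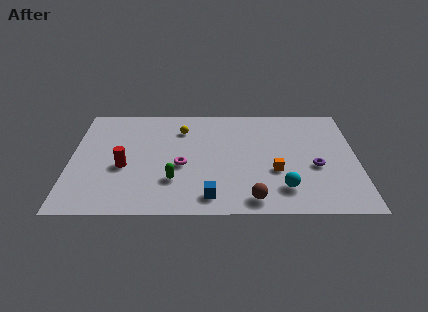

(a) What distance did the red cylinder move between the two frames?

1.6

The red cylinder was near (3.8, 5.3) before and (2.8, 4.0) after, so it travelled √(1.0² + 1.3²) ≈ 1.6 units.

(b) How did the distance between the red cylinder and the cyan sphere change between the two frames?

+0.9

Before: roughly 7.6 units apart; after: 8.5. That's 0.9 units further apart.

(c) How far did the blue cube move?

3.6

The blue cube was near (4.1, 3.0) before and (7.3, 1.4) after, so it travelled √(3.2² + 1.6²) ≈ 3.6 units.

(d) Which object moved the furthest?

the magenta torus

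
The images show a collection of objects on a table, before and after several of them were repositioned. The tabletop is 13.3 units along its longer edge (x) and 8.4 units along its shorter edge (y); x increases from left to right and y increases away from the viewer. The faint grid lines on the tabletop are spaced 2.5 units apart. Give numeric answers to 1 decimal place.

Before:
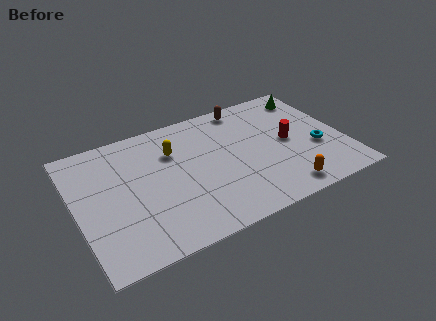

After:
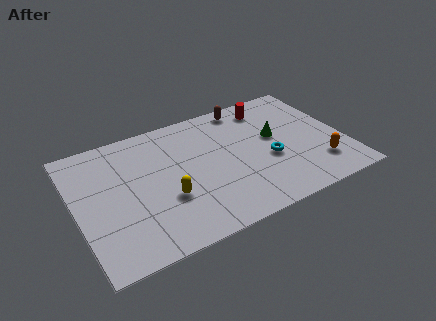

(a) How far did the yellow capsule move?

3.0

From (5.0, 5.9) to (4.3, 3.0), the yellow capsule covered √(0.7² + 2.9²) ≈ 3.0 units.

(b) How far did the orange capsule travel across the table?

2.2

The orange capsule moved from about (9.8, 1.1) to (11.8, 2.0), a distance of √(2.0² + 0.9²) ≈ 2.2.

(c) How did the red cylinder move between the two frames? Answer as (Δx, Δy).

(-0.6, 2.8)

From the two frames, the red cylinder sits at roughly (10.6, 4.2) before and (10.0, 7.0) after.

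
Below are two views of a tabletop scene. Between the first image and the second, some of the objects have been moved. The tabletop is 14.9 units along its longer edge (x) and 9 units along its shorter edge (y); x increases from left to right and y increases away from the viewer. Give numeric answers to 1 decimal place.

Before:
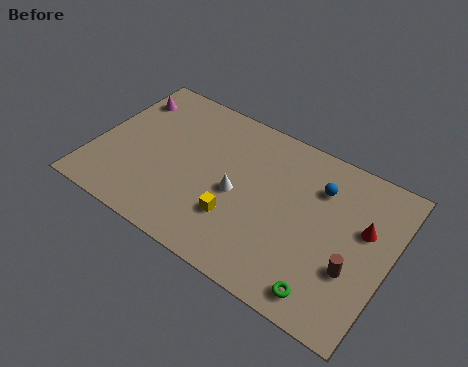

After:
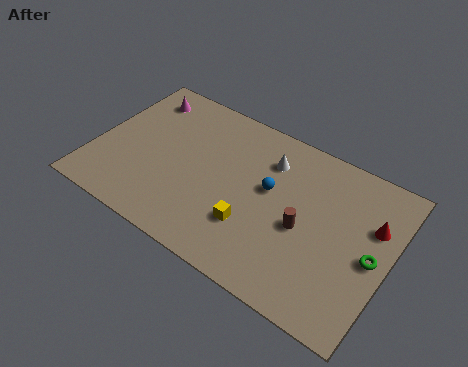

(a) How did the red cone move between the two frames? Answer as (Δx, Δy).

(0.4, 0.4)

The red cone was at about (13.5, 5.5) and moved to about (13.9, 5.9).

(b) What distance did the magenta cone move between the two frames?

0.8

The magenta cone moved from about (1.0, 7.0) to (1.7, 7.4), a distance of √(0.7² + 0.4²) ≈ 0.8.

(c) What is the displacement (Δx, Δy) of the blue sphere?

(-2.3, -1.4)

The blue sphere was at about (11.1, 6.6) and moved to about (8.8, 5.2).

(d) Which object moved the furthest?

the green torus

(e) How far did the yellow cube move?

0.8

From (7.5, 2.7) to (8.3, 2.7), the yellow cube covered √(0.8² + 0.0²) ≈ 0.8 units.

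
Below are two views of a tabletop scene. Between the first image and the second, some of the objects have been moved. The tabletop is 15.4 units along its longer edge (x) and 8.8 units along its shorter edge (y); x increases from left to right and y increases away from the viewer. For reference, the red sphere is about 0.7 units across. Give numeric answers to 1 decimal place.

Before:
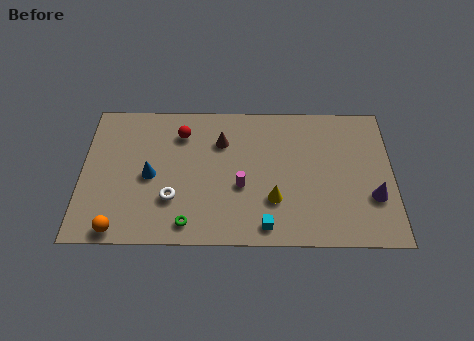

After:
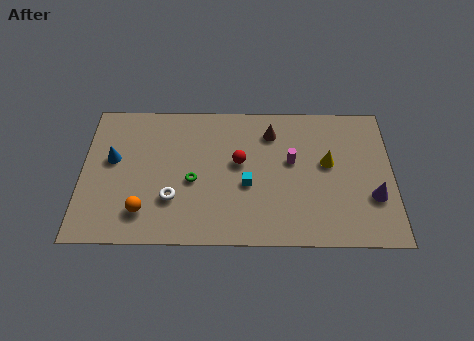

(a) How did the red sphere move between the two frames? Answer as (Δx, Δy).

(2.9, -1.8)

The red sphere started near (4.9, 6.8) and ended near (7.8, 5.0).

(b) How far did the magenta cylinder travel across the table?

3.0

From (7.9, 3.5) to (10.4, 5.1), the magenta cylinder covered √(2.5² + 1.6²) ≈ 3.0 units.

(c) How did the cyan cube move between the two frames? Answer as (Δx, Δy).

(-0.9, 2.5)

The cyan cube was at about (9.1, 1.1) and moved to about (8.2, 3.6).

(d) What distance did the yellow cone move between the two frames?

3.5

From (9.5, 2.7) to (12.2, 5.0), the yellow cone covered √(2.7² + 2.3²) ≈ 3.5 units.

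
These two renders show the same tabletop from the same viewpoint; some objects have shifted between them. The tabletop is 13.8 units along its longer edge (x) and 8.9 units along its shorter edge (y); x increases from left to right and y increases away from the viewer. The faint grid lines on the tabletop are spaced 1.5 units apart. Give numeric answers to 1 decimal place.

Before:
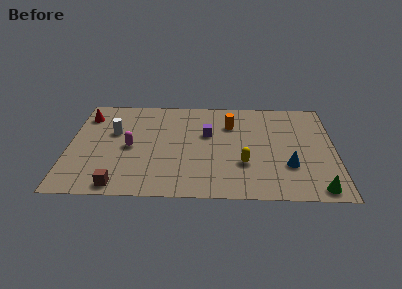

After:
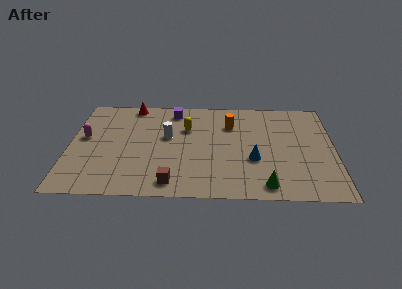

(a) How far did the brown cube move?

2.7

The brown cube moved from about (2.7, 0.9) to (5.4, 1.2), a distance of √(2.7² + 0.3²) ≈ 2.7.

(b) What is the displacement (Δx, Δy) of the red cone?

(2.4, 1.1)

The red cone was at about (0.8, 7.0) and moved to about (3.2, 8.1).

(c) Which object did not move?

the orange cylinder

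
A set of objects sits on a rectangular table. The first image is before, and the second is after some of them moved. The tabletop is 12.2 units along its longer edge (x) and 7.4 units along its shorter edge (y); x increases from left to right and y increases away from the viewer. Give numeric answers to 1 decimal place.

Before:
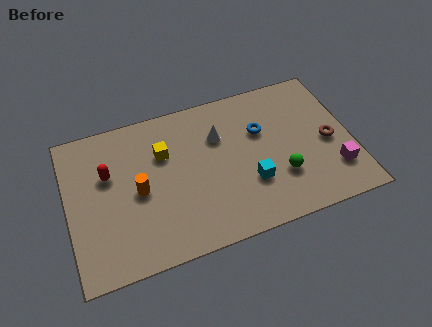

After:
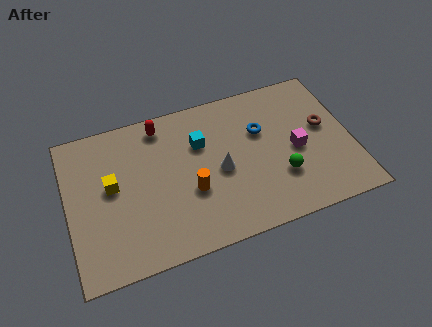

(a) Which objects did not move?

the blue torus and the green sphere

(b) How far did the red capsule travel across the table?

2.9

The red capsule was near (1.8, 4.7) before and (4.2, 6.4) after, so it travelled √(2.4² + 1.7²) ≈ 2.9 units.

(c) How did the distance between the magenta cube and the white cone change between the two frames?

-2.4

Before: roughly 5.7 units apart; after: 3.3. That's 2.4 units closer together.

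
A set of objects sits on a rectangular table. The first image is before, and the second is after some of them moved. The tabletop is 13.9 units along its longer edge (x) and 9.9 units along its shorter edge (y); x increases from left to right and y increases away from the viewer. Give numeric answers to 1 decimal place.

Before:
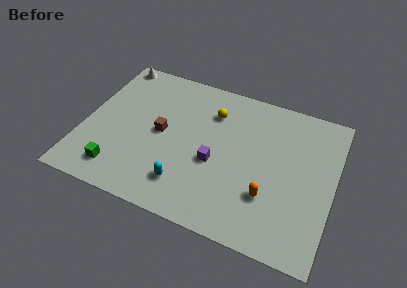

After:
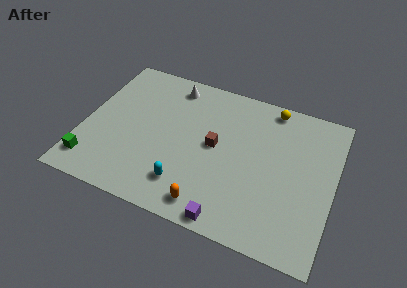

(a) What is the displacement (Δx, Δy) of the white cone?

(3.5, -0.6)

The white cone started near (1.0, 9.1) and ended near (4.5, 8.5).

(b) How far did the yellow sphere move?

3.5

From (6.9, 7.4) to (10.1, 8.9), the yellow sphere covered √(3.2² + 1.5²) ≈ 3.5 units.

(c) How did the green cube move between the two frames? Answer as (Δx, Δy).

(-1.5, 0.0)

From the two frames, the green cube sits at roughly (2.3, 1.7) before and (0.8, 1.7) after.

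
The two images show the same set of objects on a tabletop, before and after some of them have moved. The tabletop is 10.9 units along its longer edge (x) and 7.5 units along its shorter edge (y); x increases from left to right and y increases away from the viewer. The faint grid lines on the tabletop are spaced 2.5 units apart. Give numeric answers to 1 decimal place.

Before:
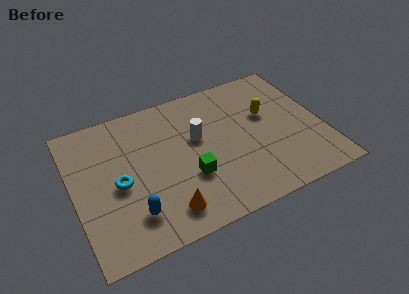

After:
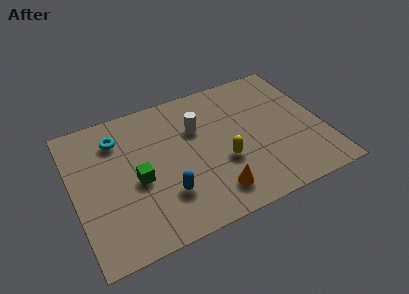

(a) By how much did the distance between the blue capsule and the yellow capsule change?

-4.2

Before: roughly 6.9 units apart; after: 2.7. That's 4.2 units closer together.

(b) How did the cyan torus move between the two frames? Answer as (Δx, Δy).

(0.2, 2.4)

The cyan torus started near (1.9, 3.4) and ended near (2.1, 5.8).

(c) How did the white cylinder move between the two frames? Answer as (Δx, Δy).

(0.0, 0.5)

The white cylinder started near (5.5, 4.5) and ended near (5.5, 5.0).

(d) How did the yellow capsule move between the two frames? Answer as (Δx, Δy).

(-2.2, -1.8)

From the two frames, the yellow capsule sits at roughly (8.6, 4.6) before and (6.4, 2.8) after.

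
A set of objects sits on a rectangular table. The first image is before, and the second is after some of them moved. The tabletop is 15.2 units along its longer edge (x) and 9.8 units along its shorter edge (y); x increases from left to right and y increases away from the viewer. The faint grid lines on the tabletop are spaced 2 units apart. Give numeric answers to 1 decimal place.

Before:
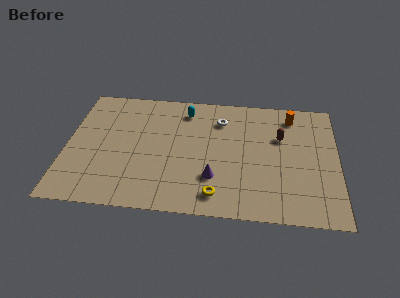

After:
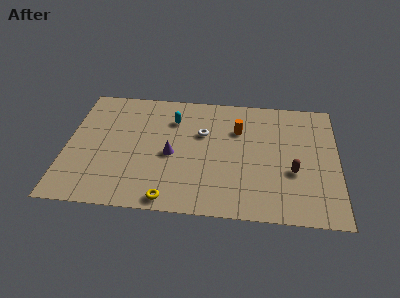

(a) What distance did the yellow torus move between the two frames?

2.7

The yellow torus moved from about (8.5, 1.5) to (5.9, 0.9), a distance of √(2.6² + 0.6²) ≈ 2.7.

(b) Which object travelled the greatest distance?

the orange cylinder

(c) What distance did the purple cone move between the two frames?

2.9

The purple cone was near (8.3, 2.8) before and (5.9, 4.4) after, so it travelled √(2.4² + 1.6²) ≈ 2.9 units.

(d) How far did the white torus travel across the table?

1.6

From (8.6, 7.5) to (7.6, 6.3), the white torus covered √(1.0² + 1.2²) ≈ 1.6 units.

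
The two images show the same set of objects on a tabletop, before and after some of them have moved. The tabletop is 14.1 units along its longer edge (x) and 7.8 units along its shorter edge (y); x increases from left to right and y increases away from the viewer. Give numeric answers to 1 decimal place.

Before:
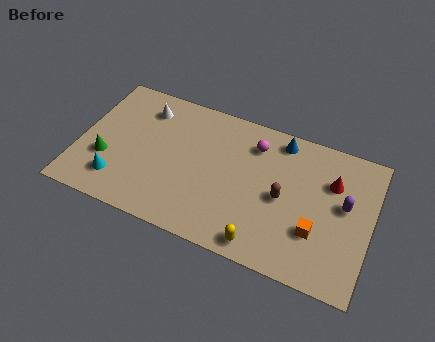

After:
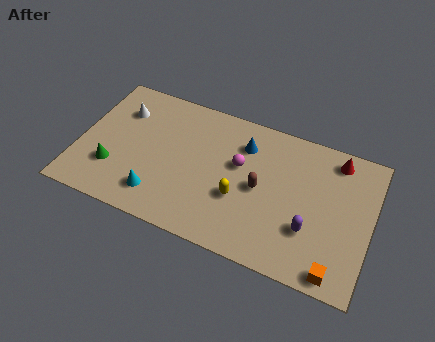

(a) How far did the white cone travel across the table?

1.2

The white cone was near (2.9, 6.2) before and (1.8, 5.7) after, so it travelled √(1.1² + 0.5²) ≈ 1.2 units.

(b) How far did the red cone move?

1.3

From (12.1, 5.4) to (12.2, 6.7), the red cone covered √(0.1² + 1.3²) ≈ 1.3 units.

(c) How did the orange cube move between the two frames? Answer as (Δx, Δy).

(1.1, -1.7)

The orange cube started near (11.6, 2.5) and ended near (12.7, 0.8).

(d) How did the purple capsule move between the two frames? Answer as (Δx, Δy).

(-1.5, -1.9)

The purple capsule started near (12.8, 4.4) and ended near (11.3, 2.5).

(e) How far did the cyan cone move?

2.0

From (2.1, 1.7) to (4.1, 1.6), the cyan cone covered √(2.0² + 0.1²) ≈ 2.0 units.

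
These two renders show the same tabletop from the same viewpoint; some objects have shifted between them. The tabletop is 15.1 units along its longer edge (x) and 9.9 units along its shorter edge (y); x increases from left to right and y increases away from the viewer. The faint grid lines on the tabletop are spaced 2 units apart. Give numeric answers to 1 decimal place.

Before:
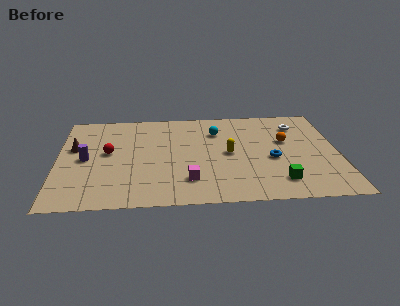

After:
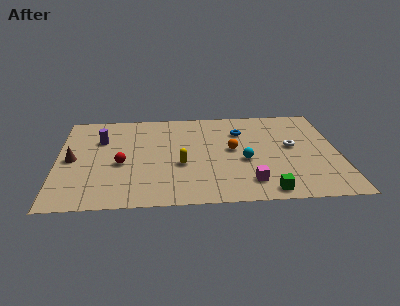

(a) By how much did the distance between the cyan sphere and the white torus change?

-1.5

They were about 4.4 units apart before and 2.9 after — 1.5 units closer together.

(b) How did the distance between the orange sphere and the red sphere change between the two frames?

-3.5

They were about 9.6 units apart before and 6.1 after — 3.5 units closer together.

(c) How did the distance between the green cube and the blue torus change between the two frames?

+4.0

They were about 2.3 units apart before and 6.3 after — 4.0 units further apart.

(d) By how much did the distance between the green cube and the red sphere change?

-1.4

They were about 9.7 units apart before and 8.3 after — 1.4 units closer together.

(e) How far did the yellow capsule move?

2.8

The yellow capsule was near (9.2, 4.9) before and (6.6, 3.9) after, so it travelled √(2.6² + 1.0²) ≈ 2.8 units.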